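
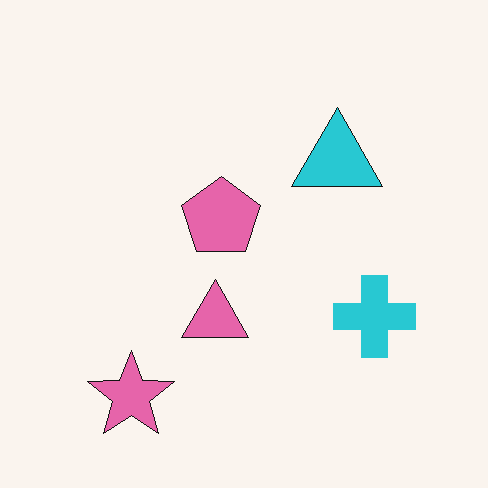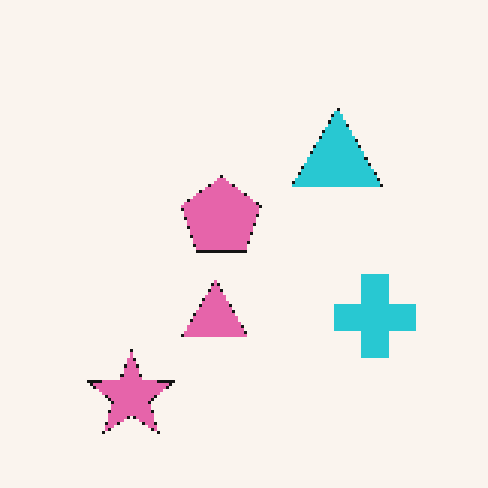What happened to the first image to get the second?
It was lightly pixelated (a mild mosaic effect).

Shapes are reduced to large square blocks; fine edges and outlines are lost — a downscale-then-upscale (mosaic) effect.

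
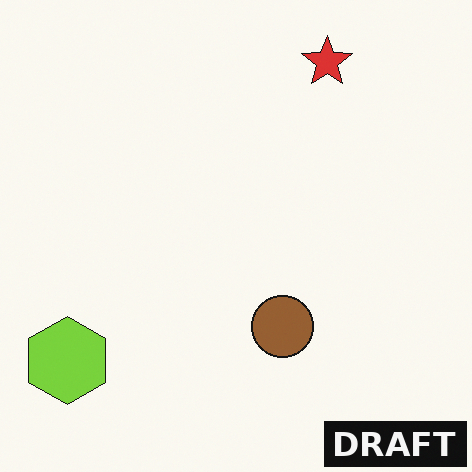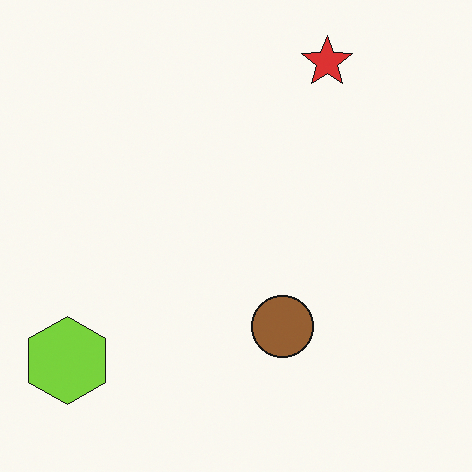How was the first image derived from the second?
Watermarked with the text "DRAFT" in the lower-right corner.

A dark label reading "DRAFT" appears in the lower-right corner.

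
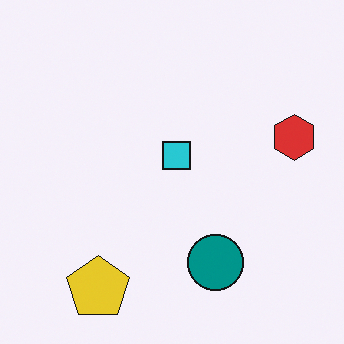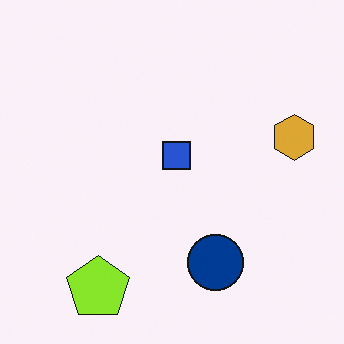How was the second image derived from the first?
This is the original image hue-shifted slightly.

Every shape's color has rotated by the same amount around the hue wheel — a uniform hue shift.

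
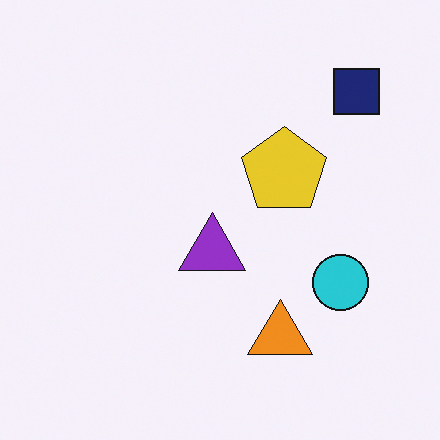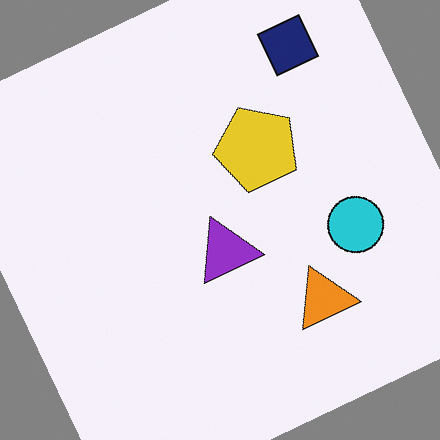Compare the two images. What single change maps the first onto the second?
It was rotated counter-clockwise by a moderate amount.

Every shape is tilted by the same angle and the image corners show triangular fill wedges — a whole-image rotation by a non-right angle.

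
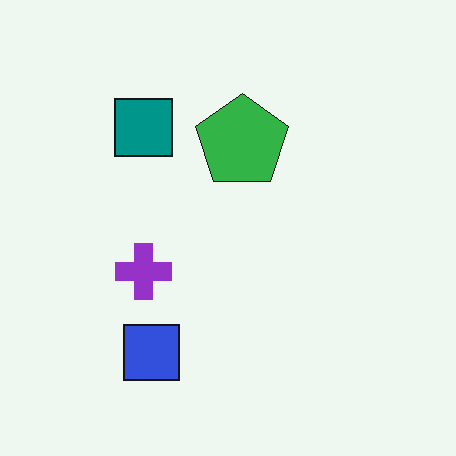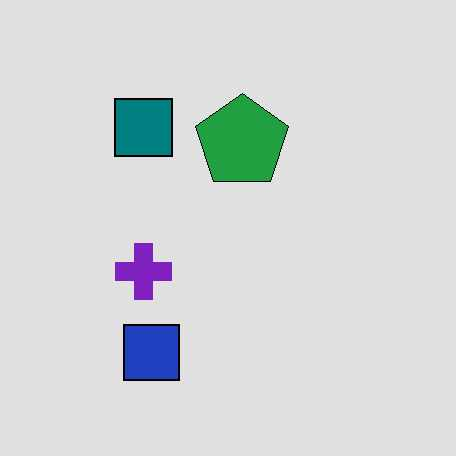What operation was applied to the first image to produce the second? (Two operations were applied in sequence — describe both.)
The transformation is: moderately posterized, then given moderate JPEG compression.

Each flat color has snapped to a coarser quantized level — most visibly, the near-white background has dropped to a flat grey. Blocky 8×8 compression artifacts appear around shape edges and the flat background shows ringing — characteristic JPEG degradation.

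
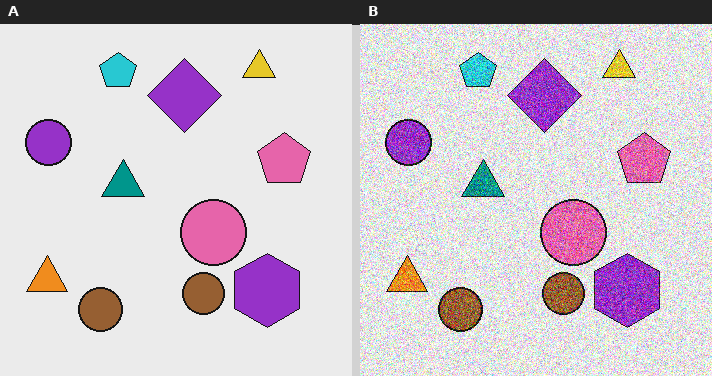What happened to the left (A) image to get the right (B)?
This is the original image degraded with heavy additive noise.

Random speckle covers the whole image, including the flat background.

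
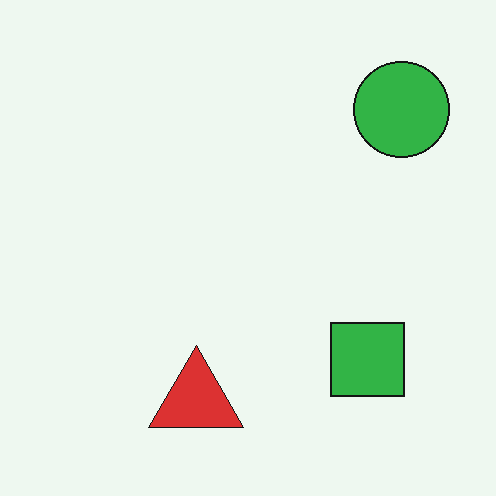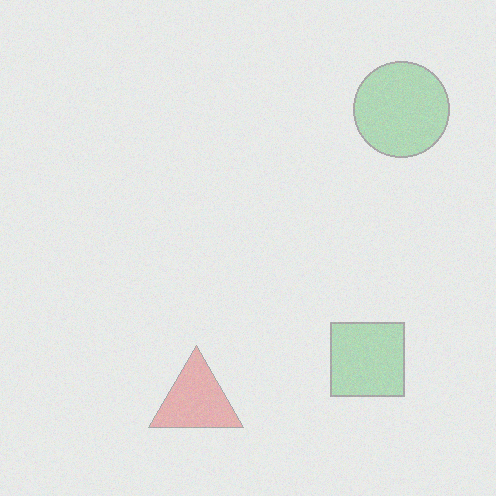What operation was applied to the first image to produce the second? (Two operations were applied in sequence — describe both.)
The transformation is: degraded with visible gaussian noise, then washed out (contrast reduced).

Random speckle covers the whole image, including the flat background. Tones are pushed toward mid-grey across the whole image — a global contrast change.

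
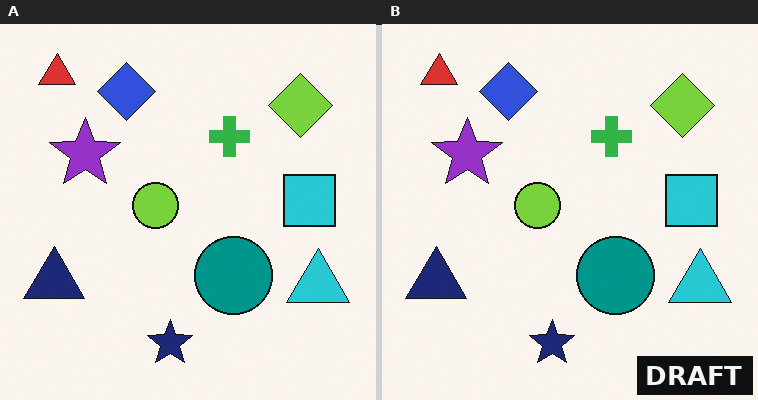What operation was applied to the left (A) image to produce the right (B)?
The transformation is: watermarked with the text "DRAFT" in the lower-right corner.

A dark label reading "DRAFT" appears in the lower-right corner.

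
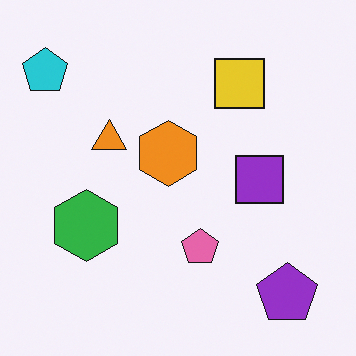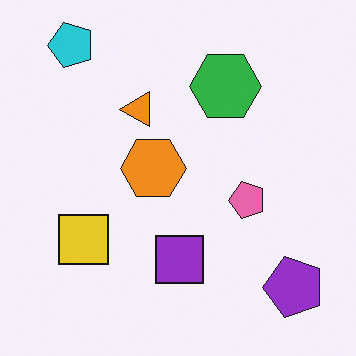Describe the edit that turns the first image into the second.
It was transposed (reflected across the top-left ↔ bottom-right diagonal).

Shapes have swapped their row and column positions — what was in the top-right is now in the bottom-left — a diagonal reflection.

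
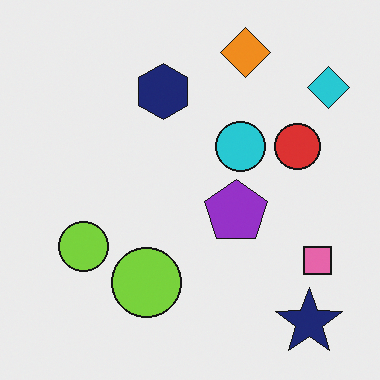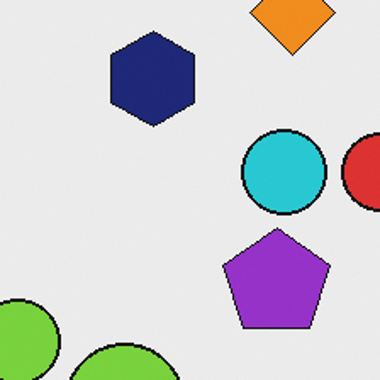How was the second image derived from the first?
It was cropped to a noticeably smaller region and rescaled.

The visible shapes are larger and the field of view is narrower; shapes near the original edges may be partly or wholly outside the frame — a crop-and-rescale.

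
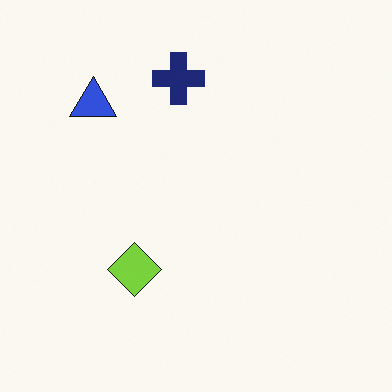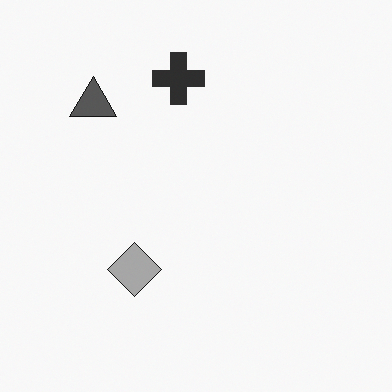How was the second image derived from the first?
Converted to grayscale.

All color is removed — every shape is now a shade of grey.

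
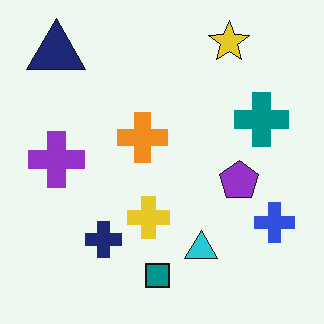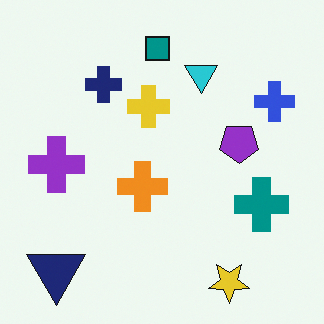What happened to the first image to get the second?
It was flipped vertically (top ↔ bottom).

The yellow star is in the top-right of the first image and the bottom-right of the second — shapes on opposite sides of the horizontal midline have swapped in a mirror flip.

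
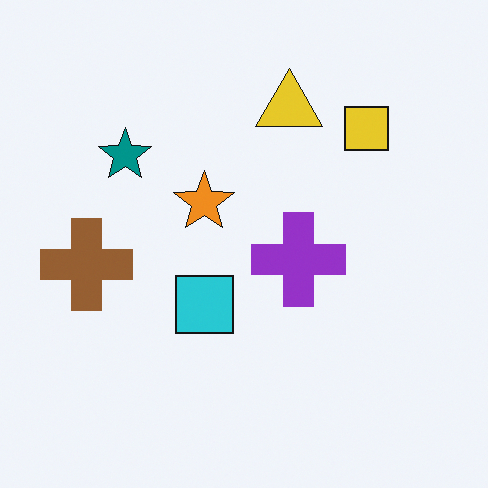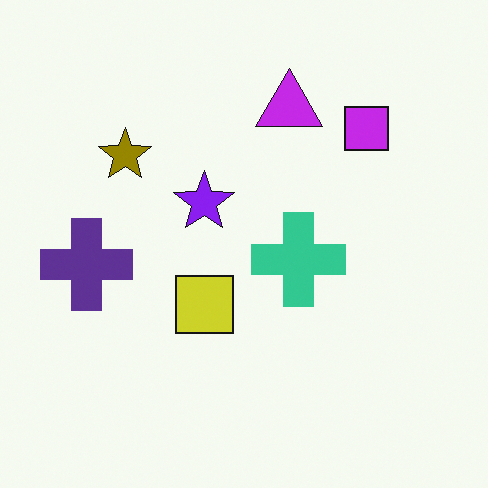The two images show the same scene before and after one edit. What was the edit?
It was hue-shifted through roughly half the color wheel.

Every shape's color has rotated by the same amount around the hue wheel — a uniform hue shift.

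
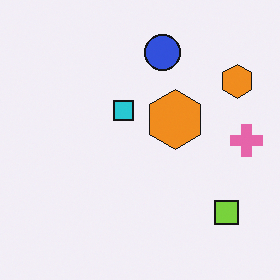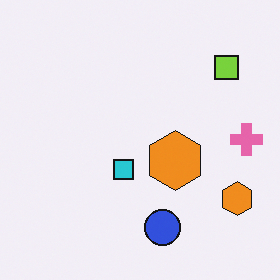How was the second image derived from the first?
Flipped vertically (top ↔ bottom).

The blue circle is in the top of the first image and the bottom of the second — shapes on opposite sides of the horizontal midline have swapped in a mirror flip.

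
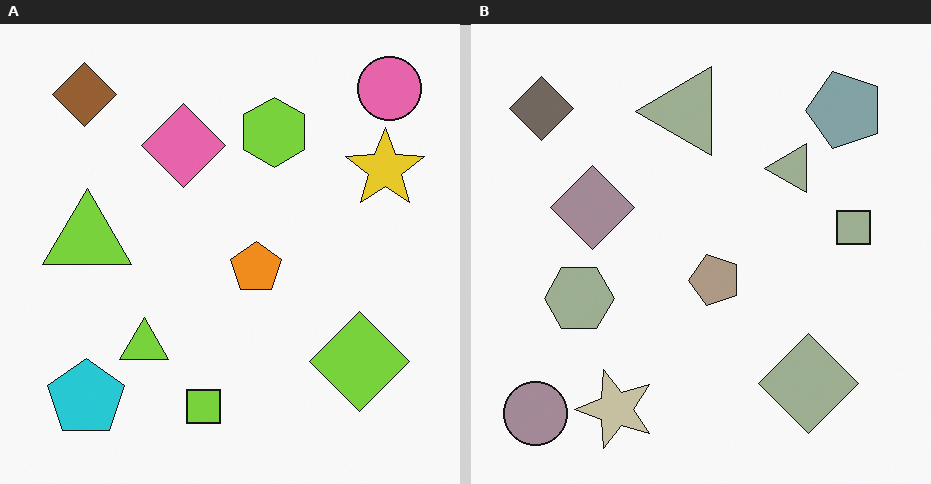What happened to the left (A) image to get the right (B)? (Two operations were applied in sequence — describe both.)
It was transposed (reflected across the top-left ↔ bottom-right diagonal), then heavily desaturated.

Shapes have swapped their row and column positions — what was in the top-right is now in the bottom-left — a diagonal reflection. All colors are more muted and greyish — a global saturation change.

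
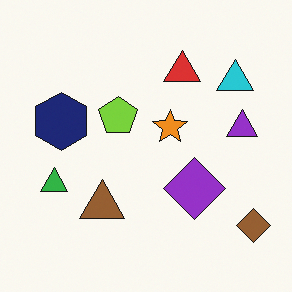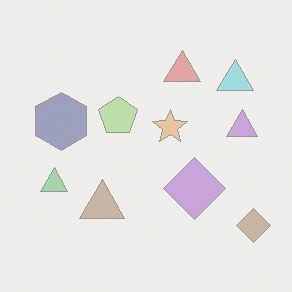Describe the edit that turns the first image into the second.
The image was given much lower contrast.

Tones are pushed toward mid-grey across the whole image — a global contrast change.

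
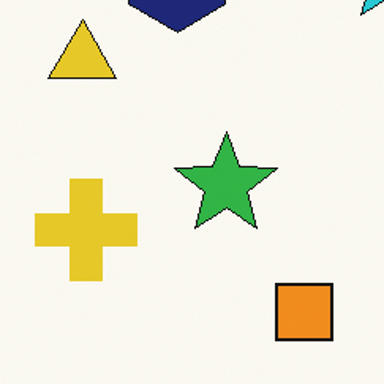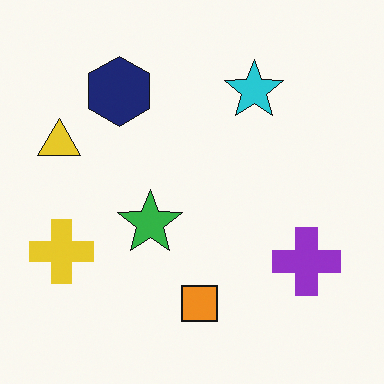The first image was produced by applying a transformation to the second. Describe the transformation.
The first image is the second cropped slightly and scaled back up.

The visible shapes are larger and the field of view is narrower; shapes near the original edges may be partly or wholly outside the frame — a crop-and-rescale.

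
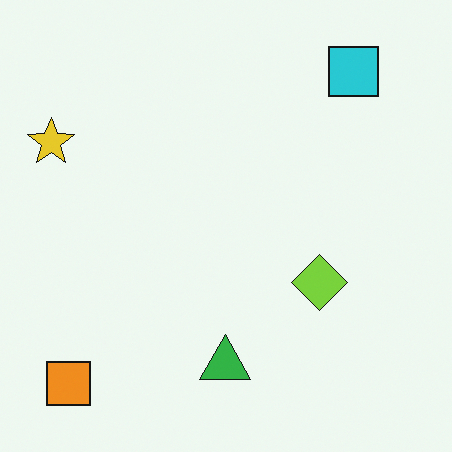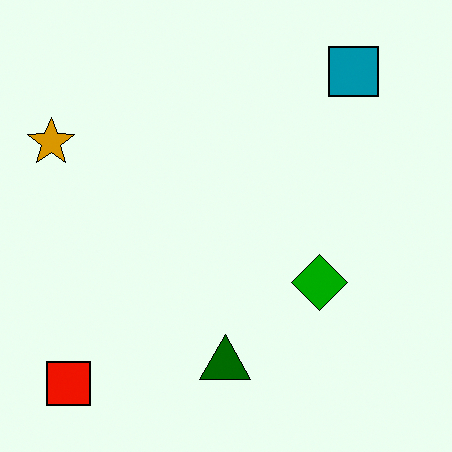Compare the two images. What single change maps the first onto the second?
This is the original image boosted in contrast.

Tones are pushed away from mid-grey across the whole image — a global contrast change.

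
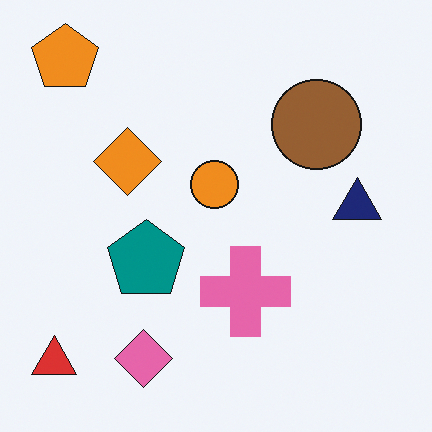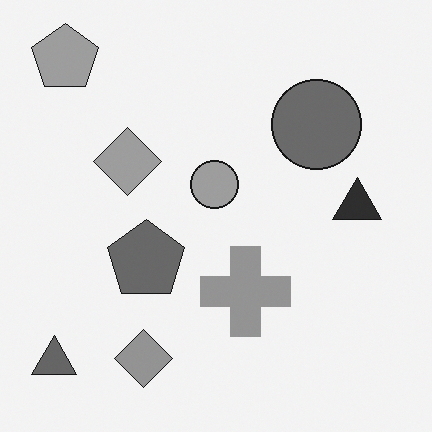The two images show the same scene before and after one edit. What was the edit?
The second image is the first converted to grayscale.

All color is removed — every shape is now a shade of grey.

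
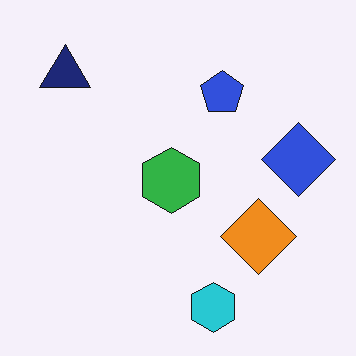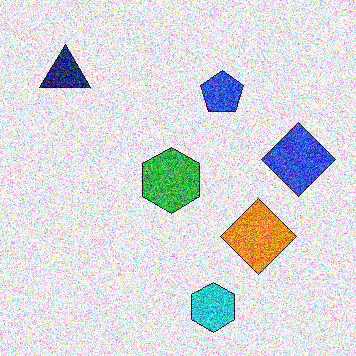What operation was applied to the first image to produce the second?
The image was degraded with heavy additive noise.

Random speckle covers the whole image, including the flat background.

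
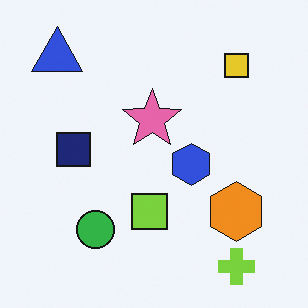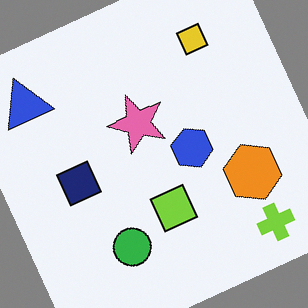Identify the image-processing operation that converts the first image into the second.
The second image is the first rotated counter-clockwise by a moderate amount.

Every shape is tilted by the same angle and the image corners show triangular fill wedges — a whole-image rotation by a non-right angle.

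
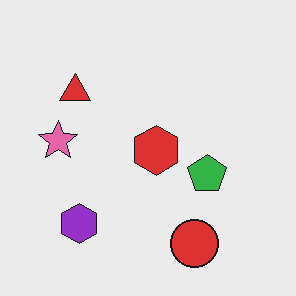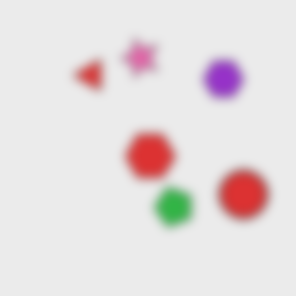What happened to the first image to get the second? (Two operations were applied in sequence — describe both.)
The image was transposed (reflected across the top-left ↔ bottom-right diagonal), then strongly gaussian-blurred.

Shapes have swapped their row and column positions — what was in the top-right is now in the bottom-left — a diagonal reflection. Shape edges and outlines are uniformly softened across the whole image.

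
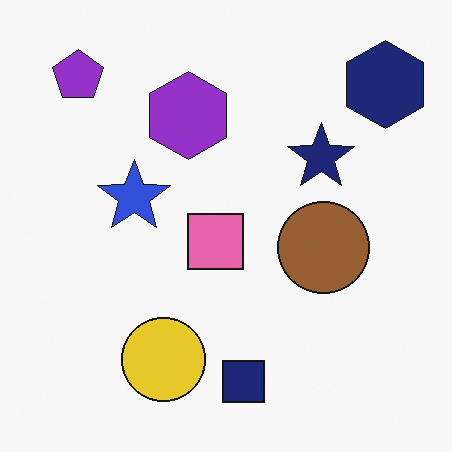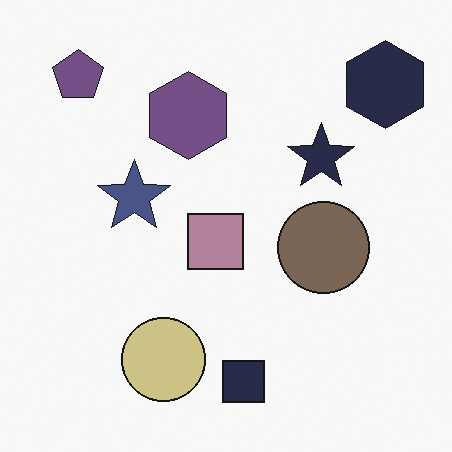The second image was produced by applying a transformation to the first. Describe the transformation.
This is the original image heavily desaturated.

All colors are more muted and greyish — a global saturation change.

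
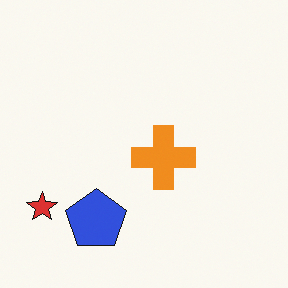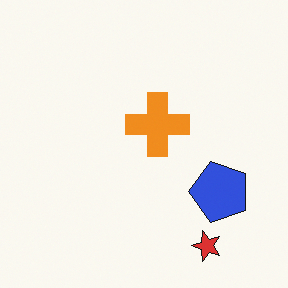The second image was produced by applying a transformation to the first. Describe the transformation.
This is the original image rotated 90° counter-clockwise.

The red star sits in the bottom-left of the first image and the bottom-right of the second — consistent with a whole-image 90° counter-clockwise rotation.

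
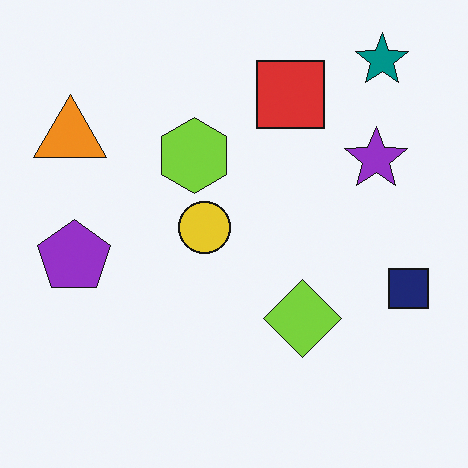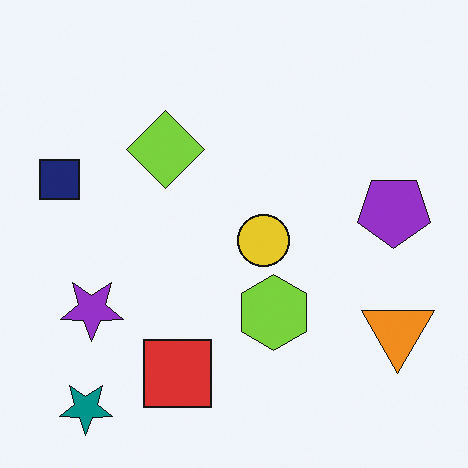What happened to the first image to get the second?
It was rotated 180°.

The teal star sits in the top-right of the first image and the bottom-left of the second — consistent with a whole-image 180° rotation.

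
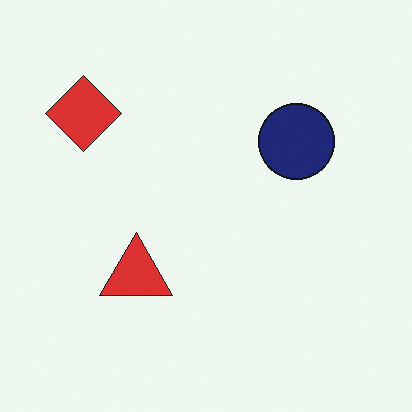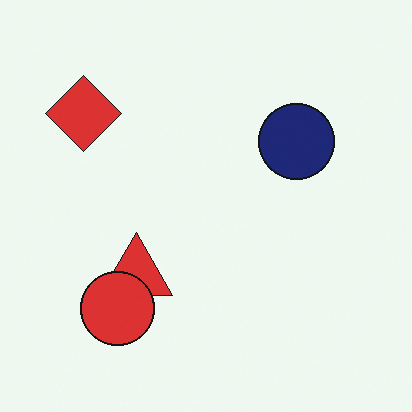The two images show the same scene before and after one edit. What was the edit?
It was overlaid with an additional red circle.

A red circle appears in the second image that is absent from the first.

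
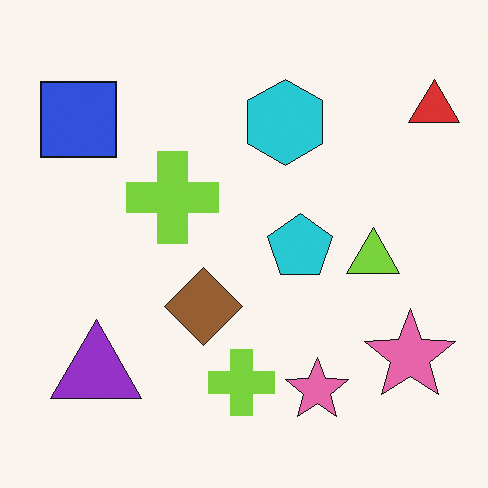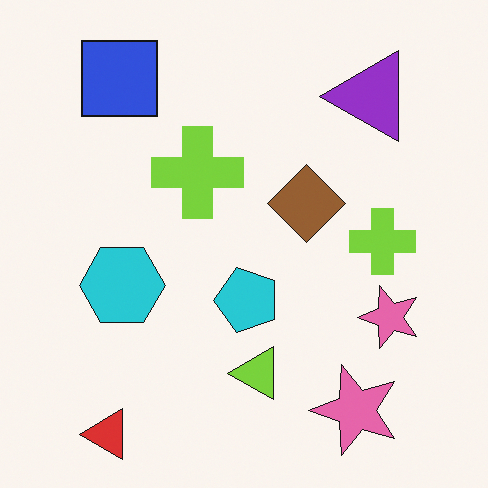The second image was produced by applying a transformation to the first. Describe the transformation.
Transposed (reflected across the top-left ↔ bottom-right diagonal).

Shapes have swapped their row and column positions — what was in the top-right is now in the bottom-left — a diagonal reflection.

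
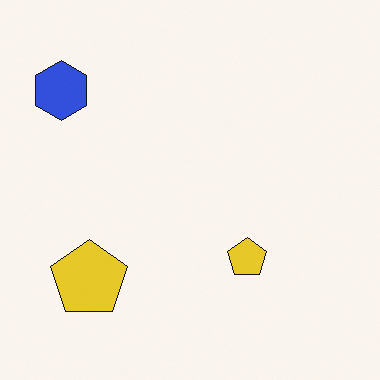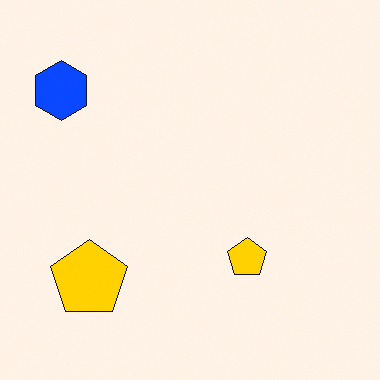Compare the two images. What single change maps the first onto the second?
This is the original image heavily oversaturated.

All colors are more vivid — a global saturation change.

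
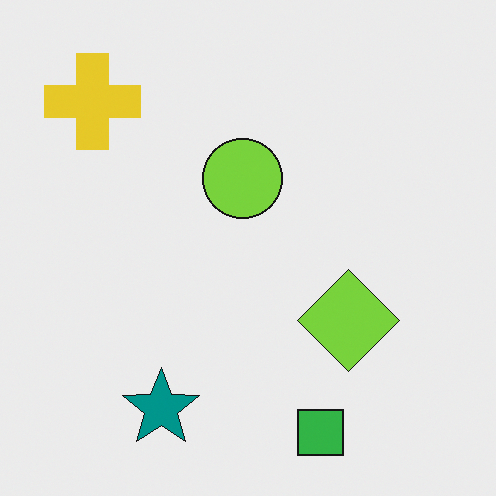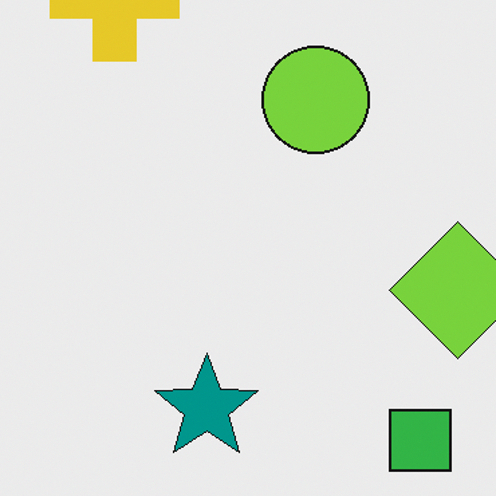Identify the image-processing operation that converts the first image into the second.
The transformation is: cropped to a modestly smaller region and rescaled.

The visible shapes are larger and the field of view is narrower; shapes near the original edges may be partly or wholly outside the frame — a crop-and-rescale.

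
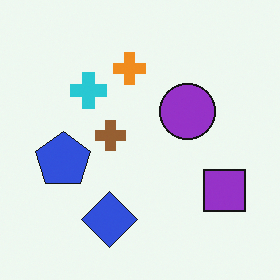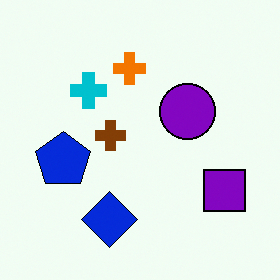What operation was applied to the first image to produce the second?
The second image is the first given slightly increased contrast.

Tones are pushed away from mid-grey across the whole image — a global contrast change.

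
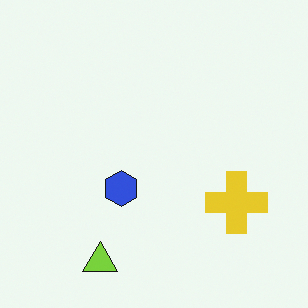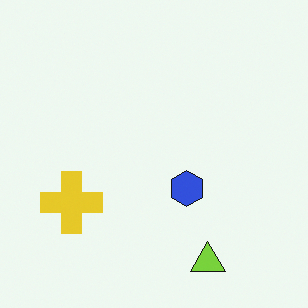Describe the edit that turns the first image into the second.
This is the original image flipped horizontally (left ↔ right).

The yellow cross is in the right of the first image and the left of the second — shapes on opposite sides of the vertical midline have swapped in a mirror flip.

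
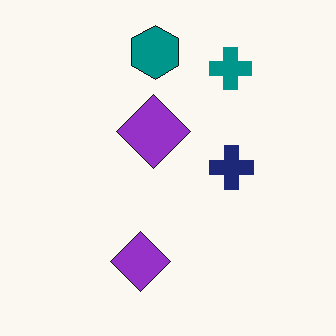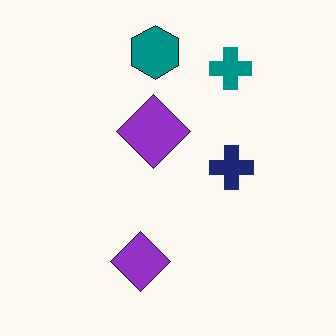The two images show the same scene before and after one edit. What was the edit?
The transformation is: JPEG-compressed with visible artifacts.

Blocky 8×8 compression artifacts appear around shape edges and the flat background shows ringing — characteristic JPEG degradation.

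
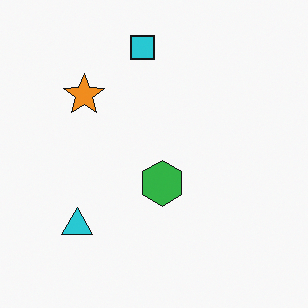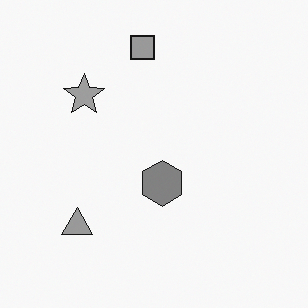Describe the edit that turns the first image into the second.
The transformation is: converted to grayscale.

All color is removed — every shape is now a shade of grey.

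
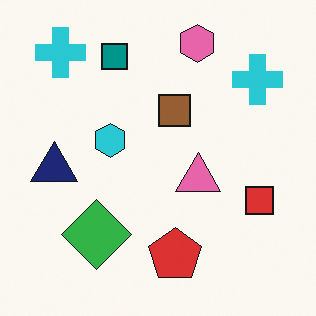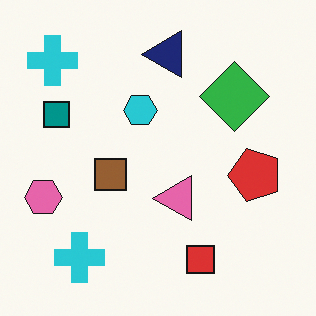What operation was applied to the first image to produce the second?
It was transposed (reflected across the top-left ↔ bottom-right diagonal).

Shapes have swapped their row and column positions — what was in the top-right is now in the bottom-left — a diagonal reflection.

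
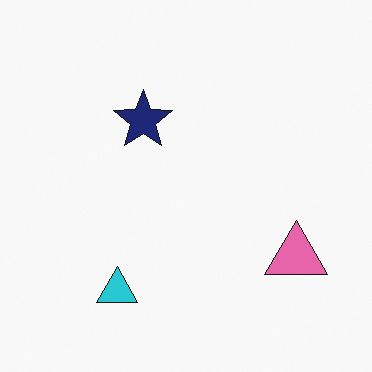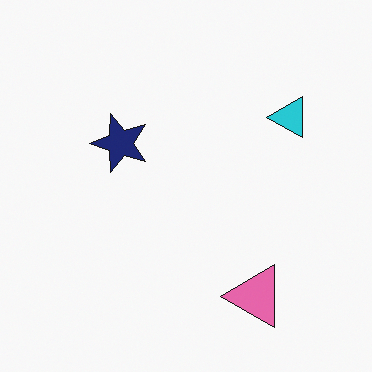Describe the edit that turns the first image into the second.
The image was transposed (reflected across the top-left ↔ bottom-right diagonal).

Shapes have swapped their row and column positions — what was in the top-right is now in the bottom-left — a diagonal reflection.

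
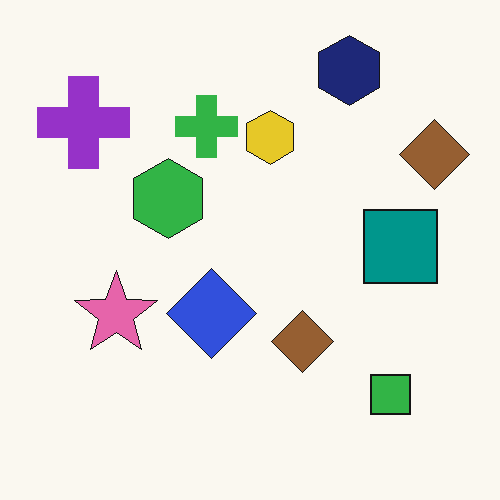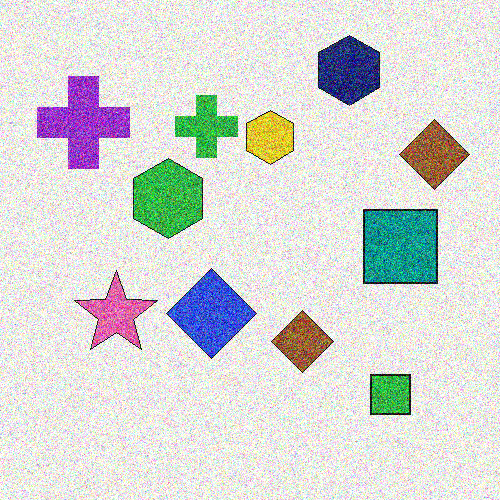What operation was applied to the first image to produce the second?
The image was degraded with a thick layer of grain.

Random speckle covers the whole image, including the flat background.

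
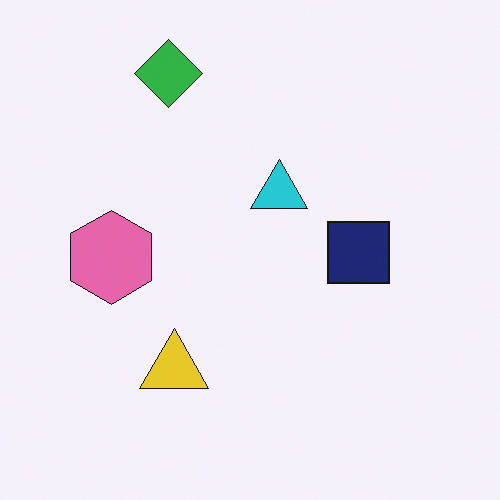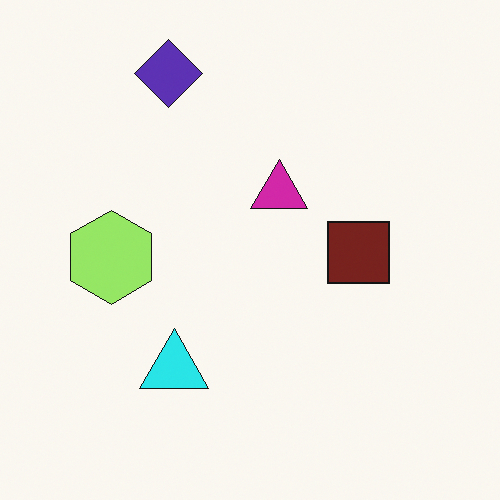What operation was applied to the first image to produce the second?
It was hue-shifted by a moderate amount.

Every shape's color has rotated by the same amount around the hue wheel — a uniform hue shift.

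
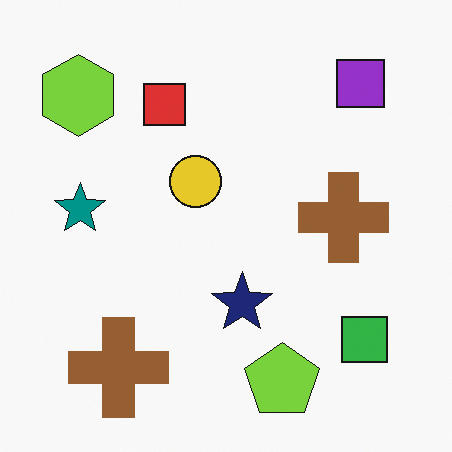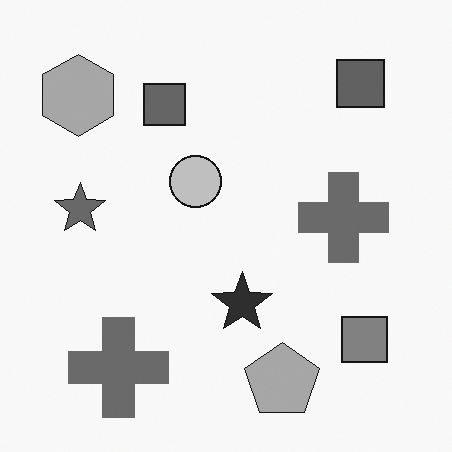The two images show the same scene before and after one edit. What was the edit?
The transformation is: converted to grayscale.

All color is removed — every shape is now a shade of grey.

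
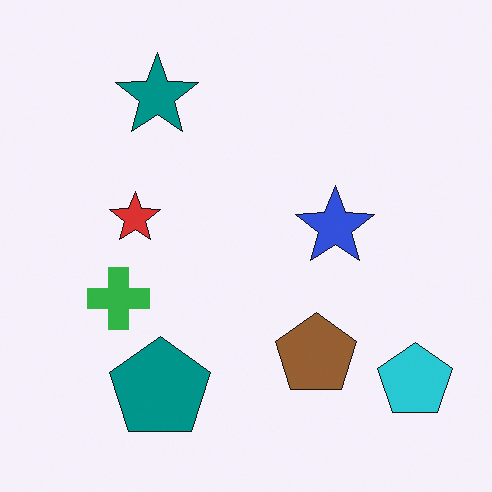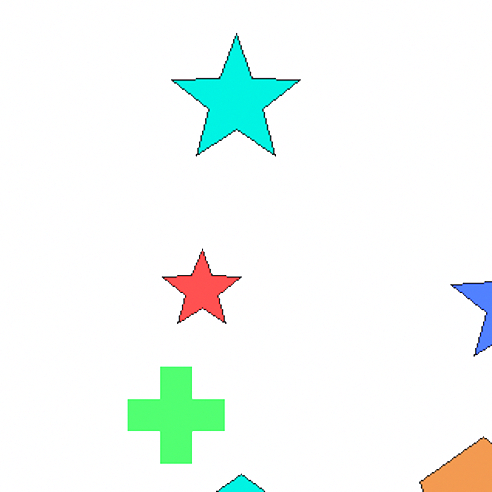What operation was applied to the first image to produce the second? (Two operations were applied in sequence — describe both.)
This is the original image cropped to a modestly smaller region and rescaled, then brightened a lot.

The visible shapes are larger and the field of view is narrower; shapes near the original edges may be partly or wholly outside the frame — a crop-and-rescale. Every pixel — background and shapes alike — is uniformly brightened.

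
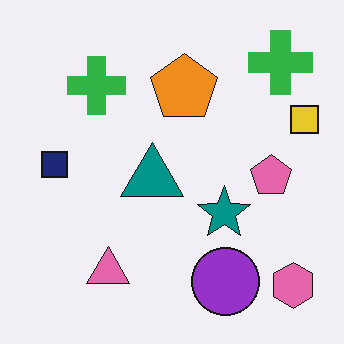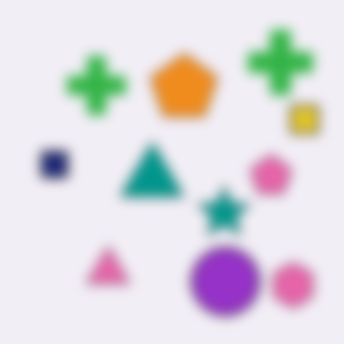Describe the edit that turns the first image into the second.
The second image is the first heavily blurred.

Shape edges and outlines are uniformly softened across the whole image.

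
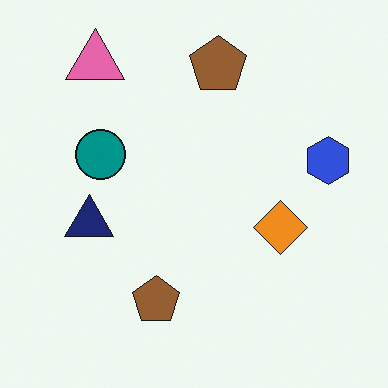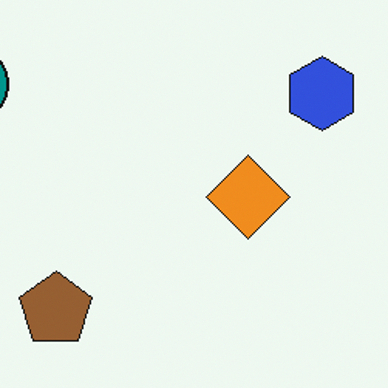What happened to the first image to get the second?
The second image is the first cropped slightly and scaled back up.

The visible shapes are larger and the field of view is narrower; shapes near the original edges may be partly or wholly outside the frame — a crop-and-rescale.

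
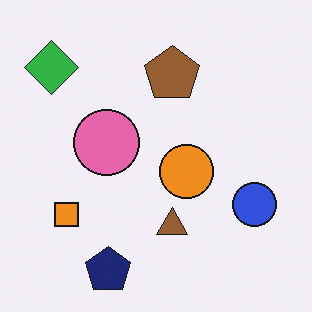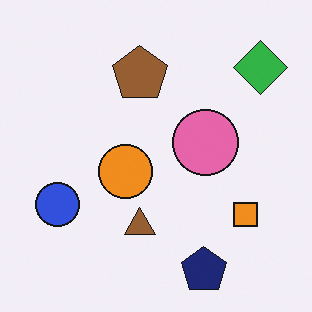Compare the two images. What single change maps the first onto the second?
This is the original image flipped horizontally (left ↔ right).

The green diamond is in the top-left of the first image and the top-right of the second — shapes on opposite sides of the vertical midline have swapped in a mirror flip.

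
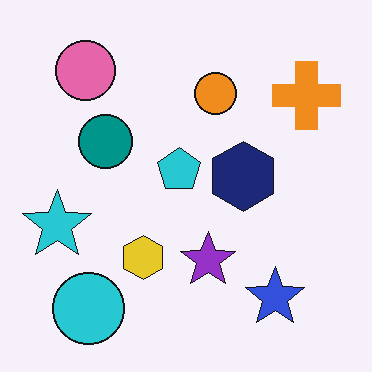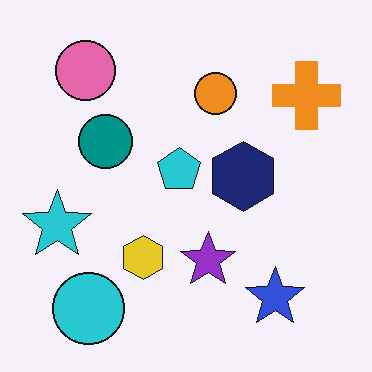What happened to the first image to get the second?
This is the original image given moderate JPEG compression.

Blocky 8×8 compression artifacts appear around shape edges and the flat background shows ringing — characteristic JPEG degradation.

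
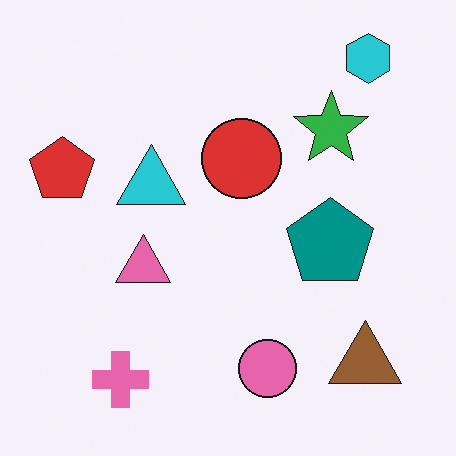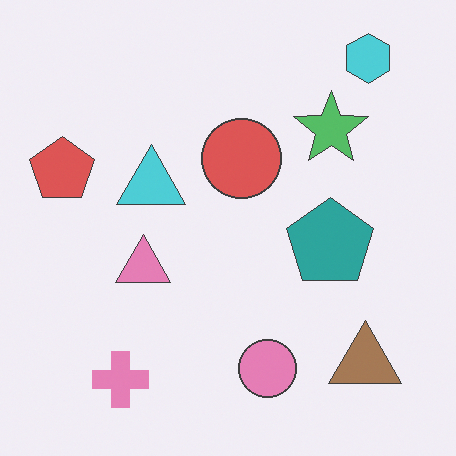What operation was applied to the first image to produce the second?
The second image is the first given slightly reduced contrast.

Tones are pushed toward mid-grey across the whole image — a global contrast change.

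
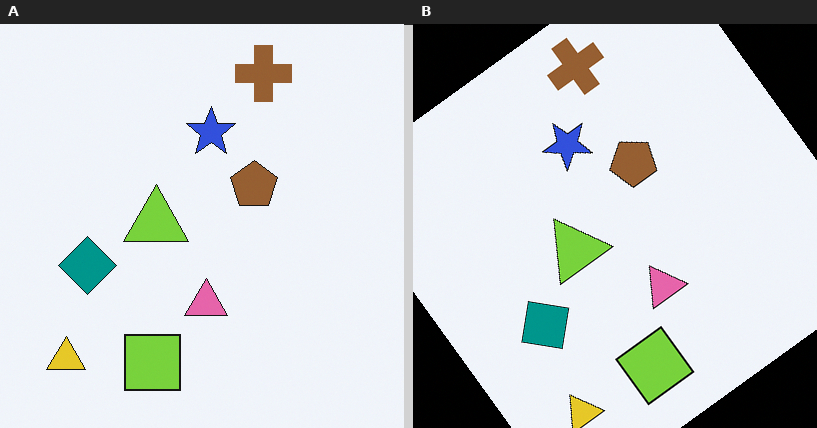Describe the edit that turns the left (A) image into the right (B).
This is the original image rotated counter-clockwise by a large amount — several tens of degrees.

Every shape is tilted by the same angle and the image corners show triangular fill wedges — a whole-image rotation by a non-right angle.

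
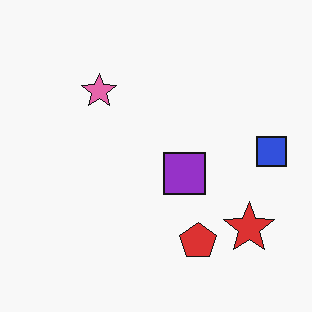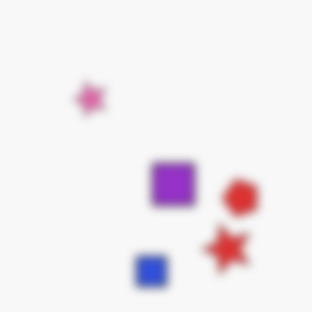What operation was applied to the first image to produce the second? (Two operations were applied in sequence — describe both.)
The image was transposed (reflected across the top-left ↔ bottom-right diagonal), then noticeably gaussian-blurred.

Shapes have swapped their row and column positions — what was in the top-right is now in the bottom-left — a diagonal reflection. Shape edges and outlines are uniformly softened across the whole image.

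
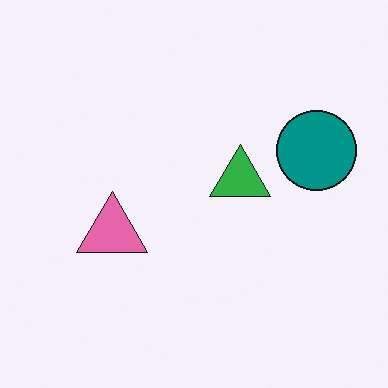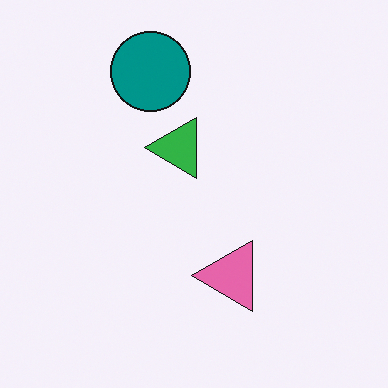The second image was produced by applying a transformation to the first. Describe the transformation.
This is the original image rotated 90° counter-clockwise.

The teal circle sits in the right of the first image and the top of the second — consistent with a whole-image 90° counter-clockwise rotation.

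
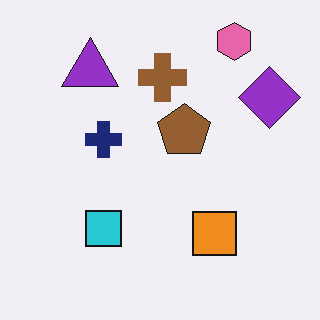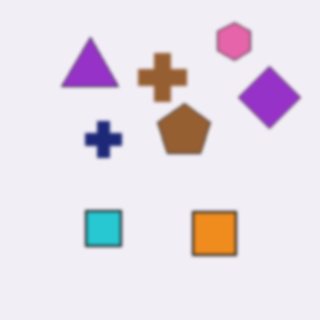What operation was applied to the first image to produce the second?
This is the original image given a subtle gaussian blur.

Shape edges and outlines are uniformly softened across the whole image.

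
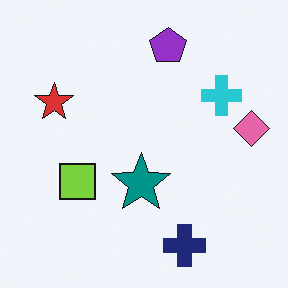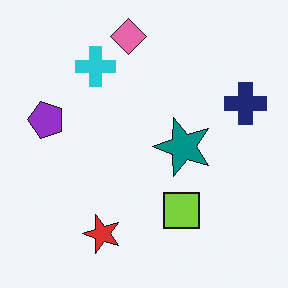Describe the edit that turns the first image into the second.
The image was rotated 90° counter-clockwise.

The navy cross sits in the bottom of the first image and the right of the second — consistent with a whole-image 90° counter-clockwise rotation.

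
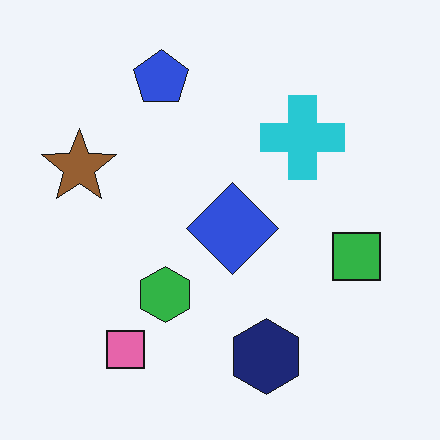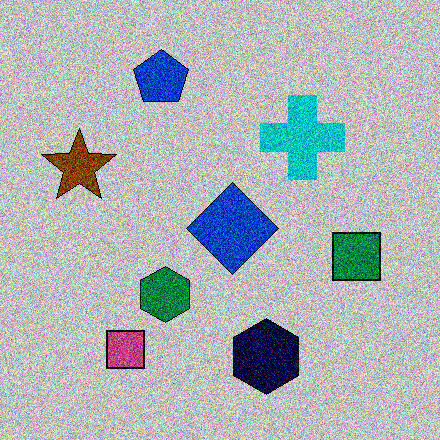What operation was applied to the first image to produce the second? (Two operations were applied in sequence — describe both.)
The image was aggressively posterized, then degraded with heavy additive noise.

Each flat color has snapped to a coarser quantized level — most visibly, the near-white background has dropped to a flat grey. Random speckle covers the whole image, including the flat background.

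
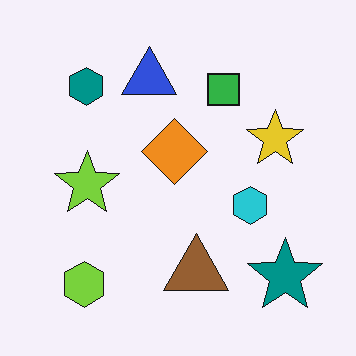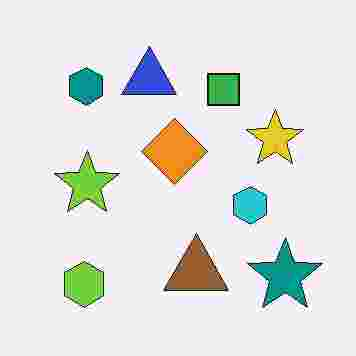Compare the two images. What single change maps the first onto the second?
This is the original image degraded with heavy JPEG compression.

Blocky 8×8 compression artifacts appear around shape edges and the flat background shows ringing — characteristic JPEG degradation.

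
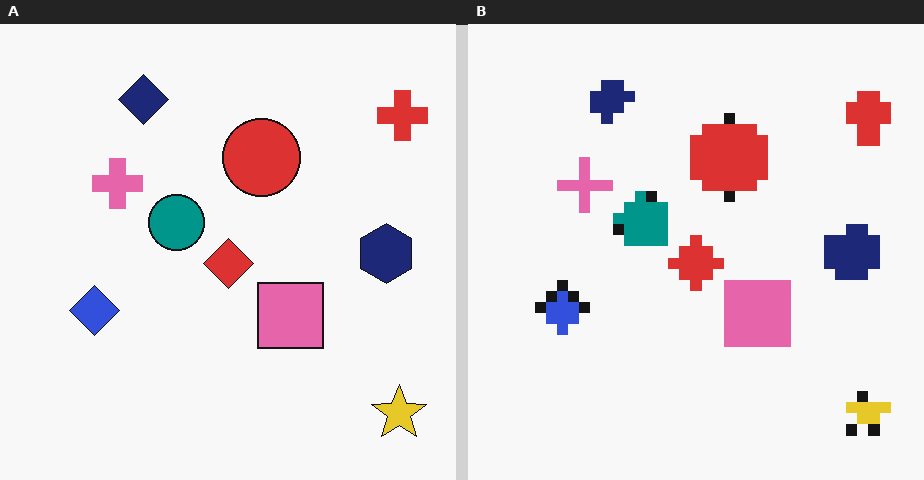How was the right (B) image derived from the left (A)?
The right (B) image is the left (A) coarsely pixelated.

Shapes are reduced to large square blocks; fine edges and outlines are lost — a downscale-then-upscale (mosaic) effect.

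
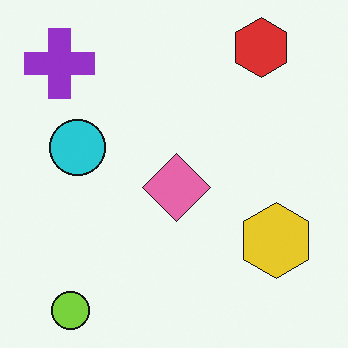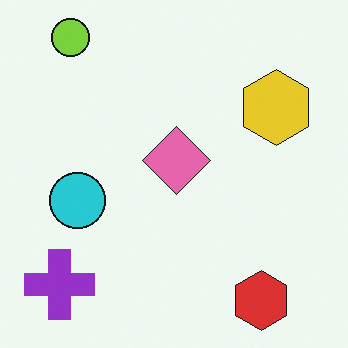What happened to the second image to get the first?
Flipped vertically (top ↔ bottom).

The lime circle is in the top-left of the second image and the bottom-left of the first — shapes on opposite sides of the horizontal midline have swapped in a mirror flip.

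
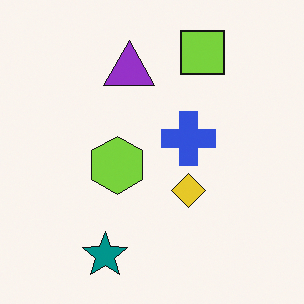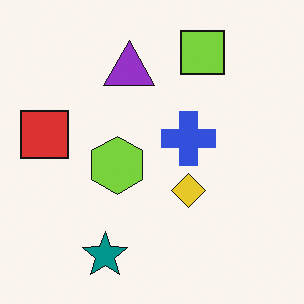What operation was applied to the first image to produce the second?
The image was overlaid with an additional red square.

A red square appears in the second image that is absent from the first.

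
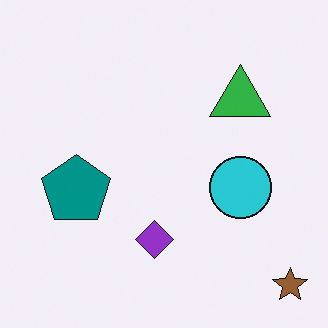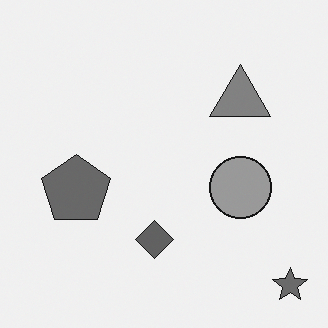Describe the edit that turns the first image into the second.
This is the original image converted to grayscale.

All color is removed — every shape is now a shade of grey.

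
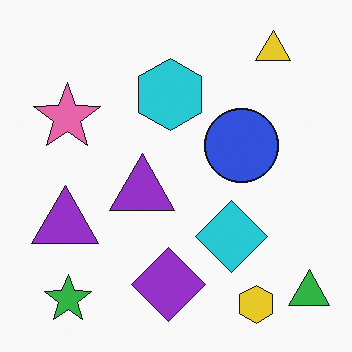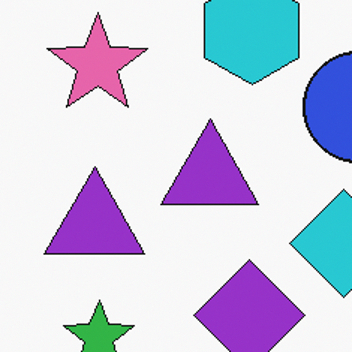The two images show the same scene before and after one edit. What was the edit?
The second image is the first cropped slightly and scaled back up.

The visible shapes are larger and the field of view is narrower; shapes near the original edges may be partly or wholly outside the frame — a crop-and-rescale.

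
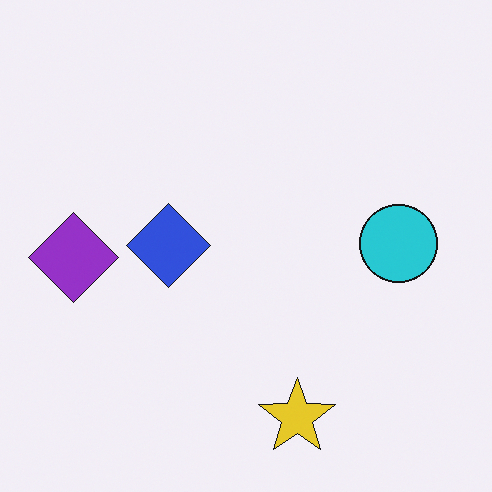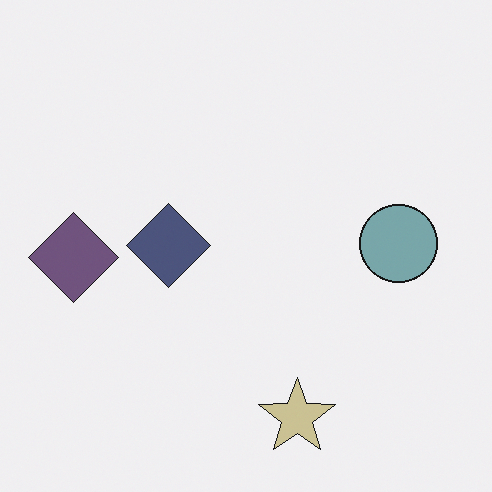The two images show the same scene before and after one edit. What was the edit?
It was heavily desaturated.

All colors are more muted and greyish — a global saturation change.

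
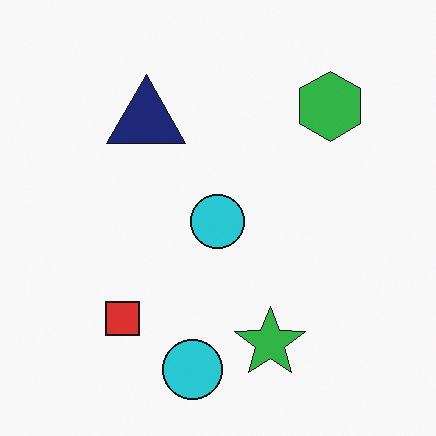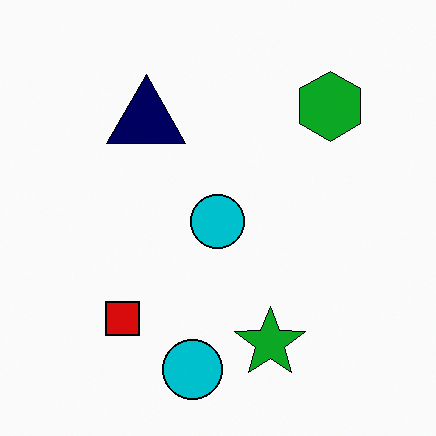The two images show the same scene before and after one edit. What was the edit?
The second image is the first given slightly increased contrast.

Tones are pushed away from mid-grey across the whole image — a global contrast change.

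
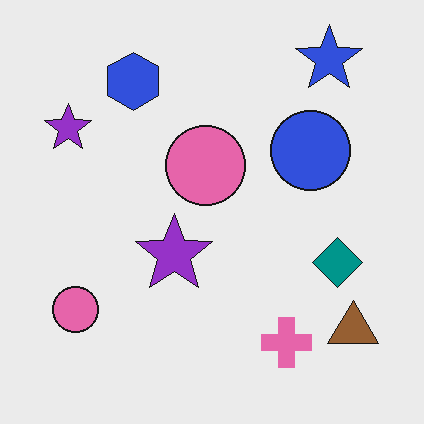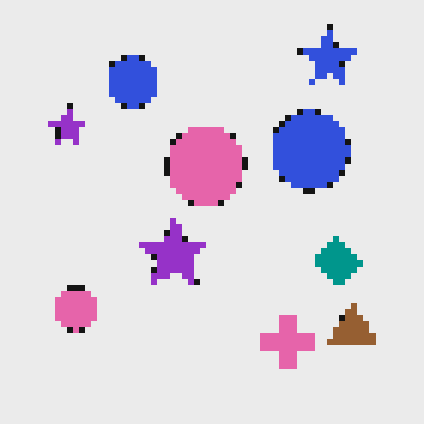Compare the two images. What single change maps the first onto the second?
The transformation is: pixelated into visible square blocks.

Shapes are reduced to large square blocks; fine edges and outlines are lost — a downscale-then-upscale (mosaic) effect.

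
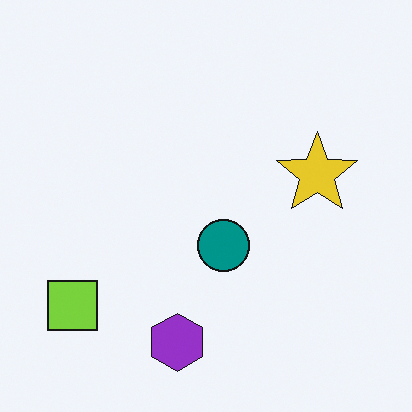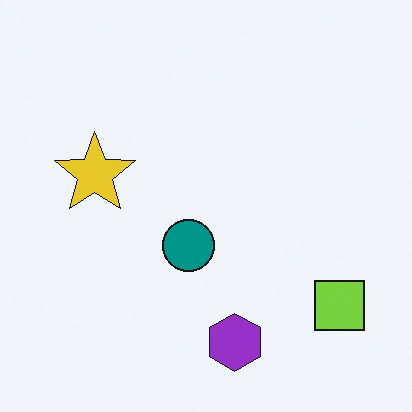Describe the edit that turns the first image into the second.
Flipped horizontally (left ↔ right).

The lime square is in the bottom-left of the first image and the bottom-right of the second — shapes on opposite sides of the vertical midline have swapped in a mirror flip.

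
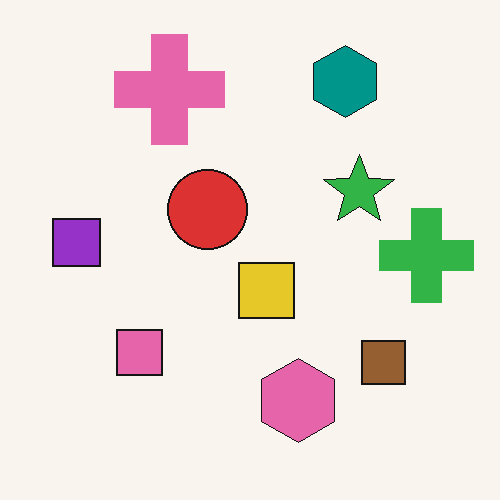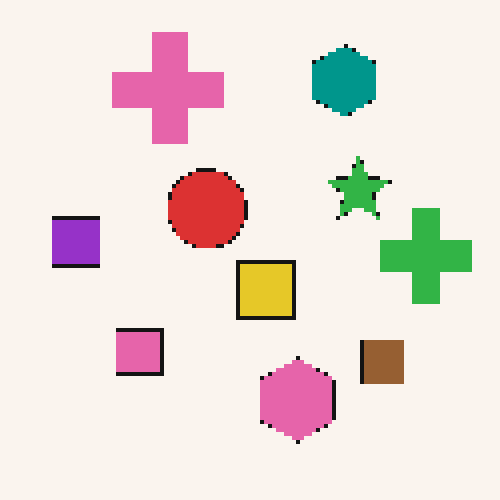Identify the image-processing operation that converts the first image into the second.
It was mildly pixelated.

Shapes are reduced to large square blocks; fine edges and outlines are lost — a downscale-then-upscale (mosaic) effect.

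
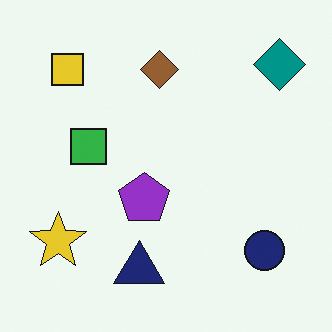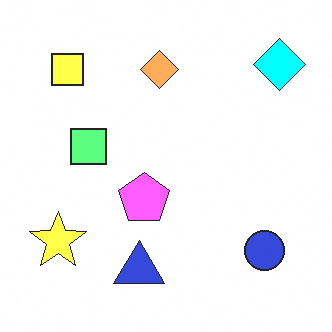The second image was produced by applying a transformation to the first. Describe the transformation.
This is the original image substantially brightened.

Every pixel — background and shapes alike — is uniformly brightened.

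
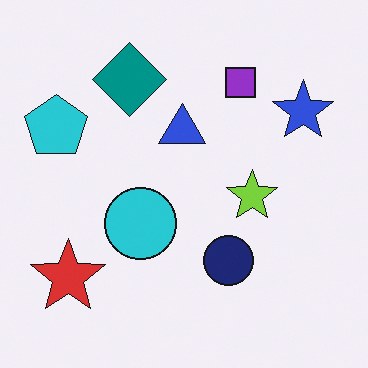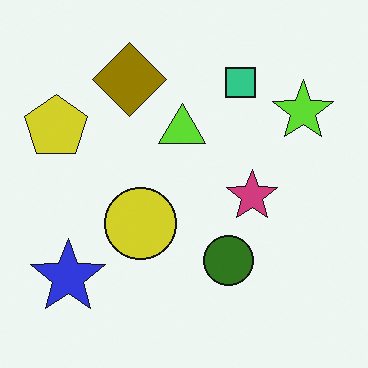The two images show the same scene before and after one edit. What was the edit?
It was hue-shifted by a large amount.

Every shape's color has rotated by the same amount around the hue wheel — a uniform hue shift.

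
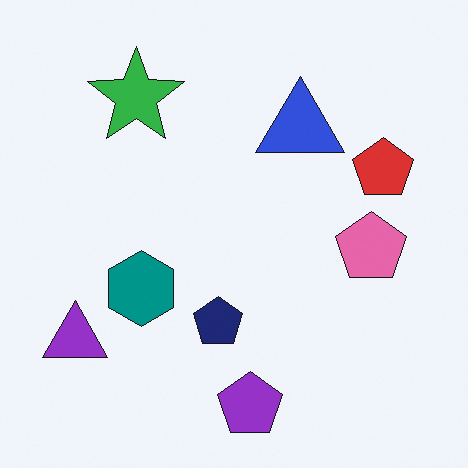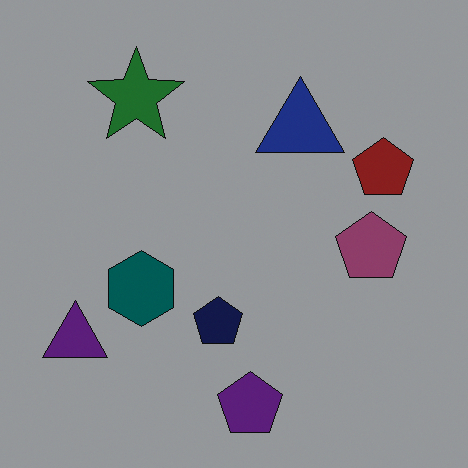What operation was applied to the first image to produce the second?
The second image is the first substantially darkened.

Every pixel — background and shapes alike — is uniformly darkened.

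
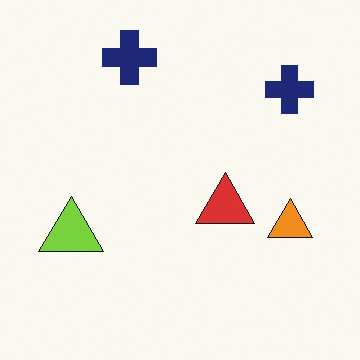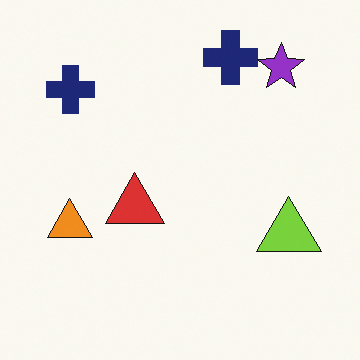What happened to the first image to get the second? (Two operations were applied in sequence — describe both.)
This is the original image flipped horizontally (left ↔ right), then overlaid with an additional purple star.

The orange triangle is in the right of the first image and the left of the second — shapes on opposite sides of the vertical midline have swapped in a mirror flip. A purple star appears in the second image that is absent from the first.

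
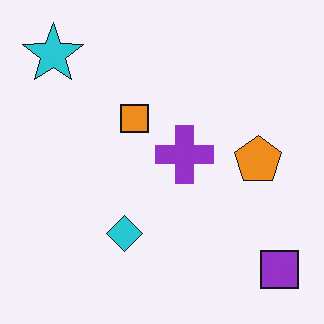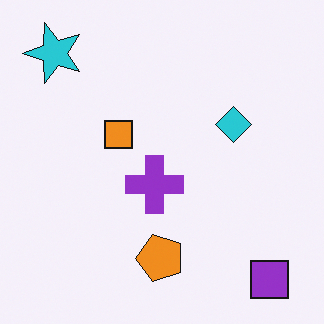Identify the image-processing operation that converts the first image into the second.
The second image is the first transposed (reflected across the top-left ↔ bottom-right diagonal).

Shapes have swapped their row and column positions — what was in the top-right is now in the bottom-left — a diagonal reflection.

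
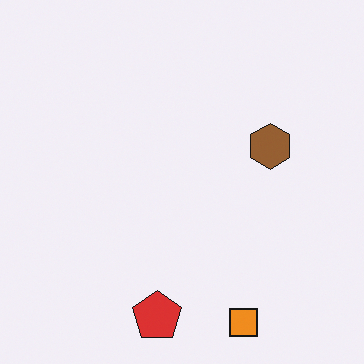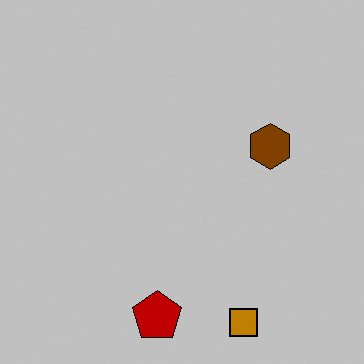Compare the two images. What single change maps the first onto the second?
The transformation is: heavily posterized to just a handful of flat colors.

Each flat color has snapped to a coarser quantized level — most visibly, the near-white background has dropped to a flat grey.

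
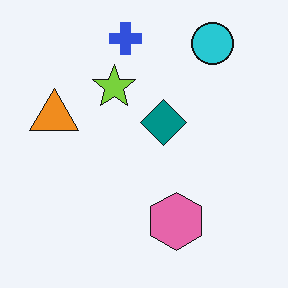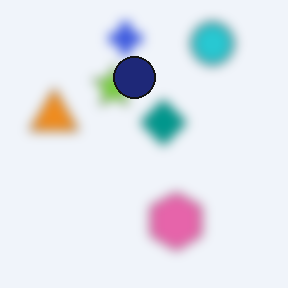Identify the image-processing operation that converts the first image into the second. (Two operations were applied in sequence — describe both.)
The second image is the first strongly gaussian-blurred, then overlaid with an additional navy circle.

Shape edges and outlines are uniformly softened across the whole image. A navy circle appears in the second image that is absent from the first.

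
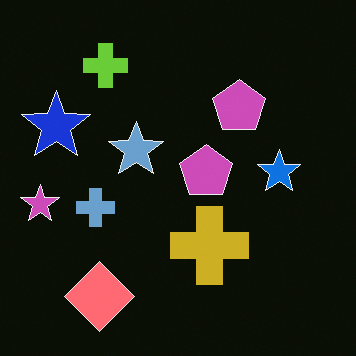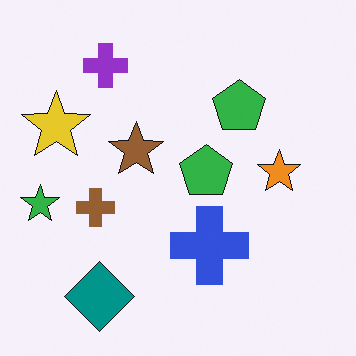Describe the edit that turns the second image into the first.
The image was color-inverted (negative).

The light background has become dark and every shape's color is its complement — a photographic negative.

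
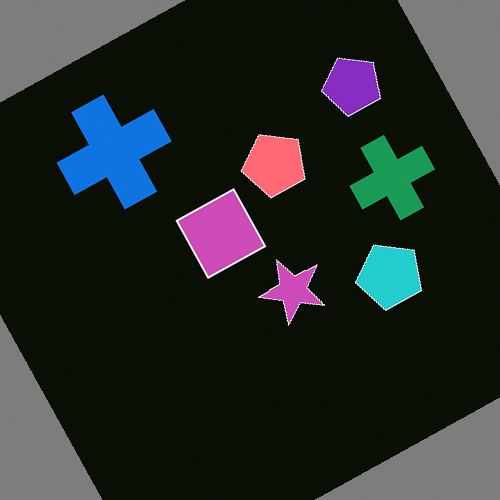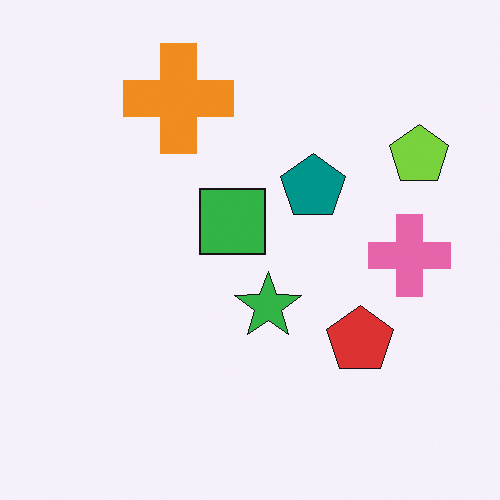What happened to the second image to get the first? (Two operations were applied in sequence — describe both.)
This is the original image rotated counter-clockwise by a moderate amount, then color-inverted (negative).

Every shape is tilted by the same angle and the image corners show triangular fill wedges — a whole-image rotation by a non-right angle. The light background has become dark and every shape's color is its complement — a photographic negative.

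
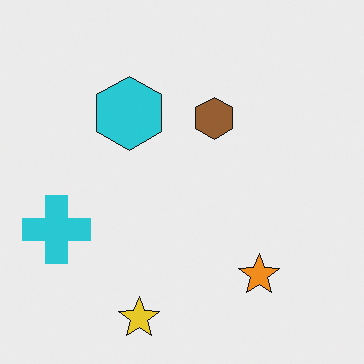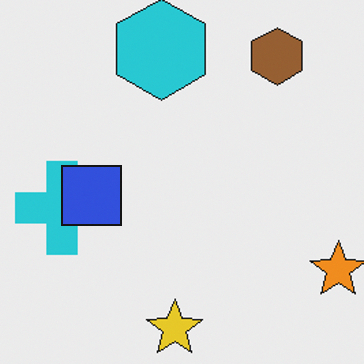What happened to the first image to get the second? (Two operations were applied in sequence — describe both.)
The transformation is: cropped slightly and scaled back up, then overlaid with an additional blue square.

The visible shapes are larger and the field of view is narrower; shapes near the original edges may be partly or wholly outside the frame — a crop-and-rescale. A blue square appears in the second image that is absent from the first.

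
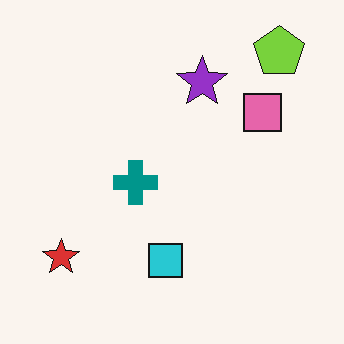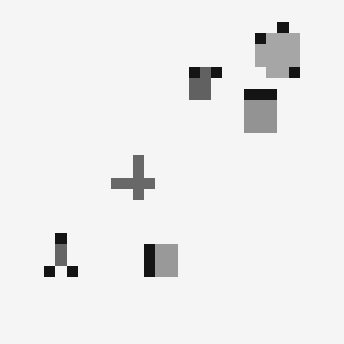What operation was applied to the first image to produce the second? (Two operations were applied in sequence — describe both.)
Converted to grayscale, then heavily pixelated into large blocks.

All color is removed — every shape is now a shade of grey. Shapes are reduced to large square blocks; fine edges and outlines are lost — a downscale-then-upscale (mosaic) effect.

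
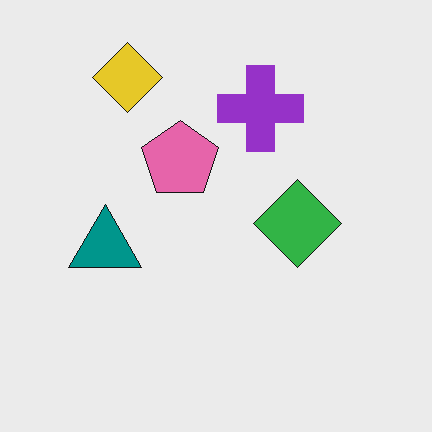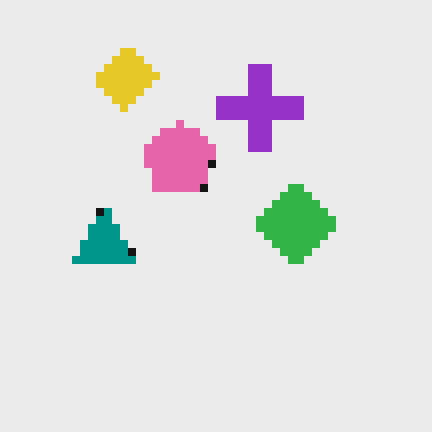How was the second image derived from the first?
It was pixelated into visible square blocks.

Shapes are reduced to large square blocks; fine edges and outlines are lost — a downscale-then-upscale (mosaic) effect.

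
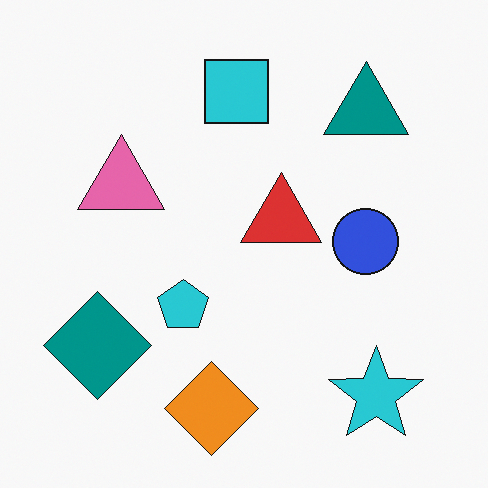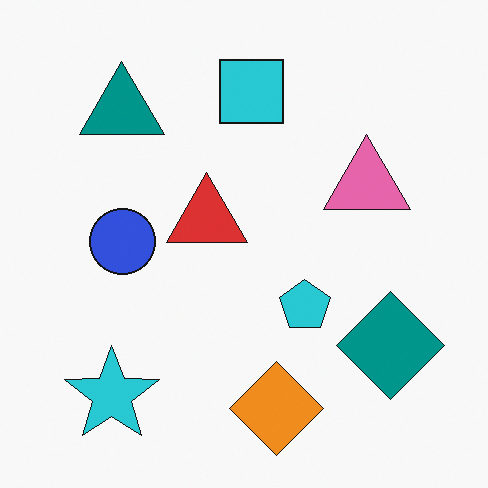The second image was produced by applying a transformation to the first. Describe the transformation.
The transformation is: flipped horizontally (left ↔ right).

The teal diamond is in the bottom-left of the first image and the bottom-right of the second — shapes on opposite sides of the vertical midline have swapped in a mirror flip.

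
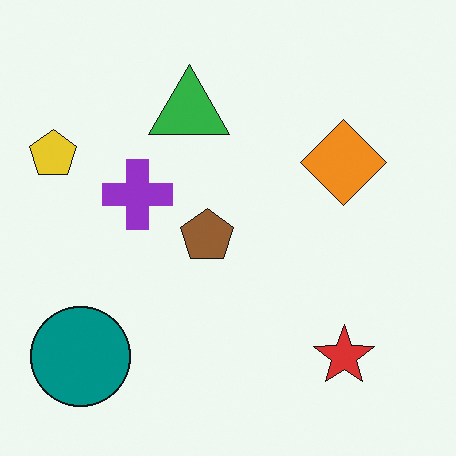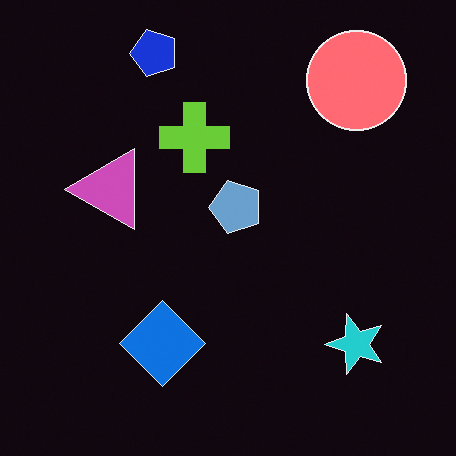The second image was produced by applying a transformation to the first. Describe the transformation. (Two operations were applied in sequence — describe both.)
The second image is the first color-inverted (negative), then transposed (reflected across the top-left ↔ bottom-right diagonal).

The light background has become dark and every shape's color is its complement — a photographic negative. Shapes have swapped their row and column positions — what was in the top-right is now in the bottom-left — a diagonal reflection.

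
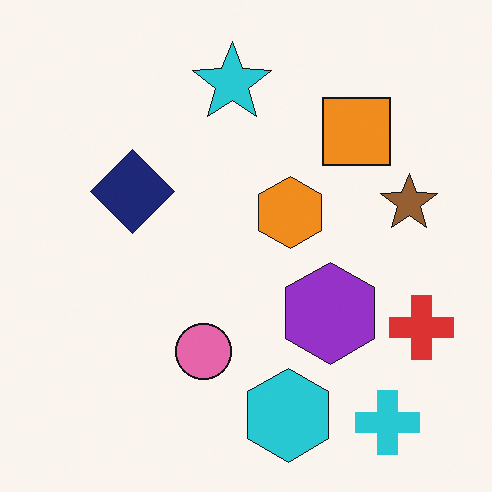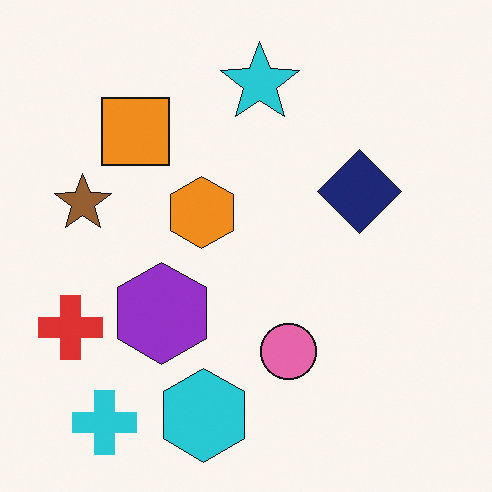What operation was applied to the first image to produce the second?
The transformation is: flipped horizontally (left ↔ right).

The red cross is in the right of the first image and the left of the second — shapes on opposite sides of the vertical midline have swapped in a mirror flip.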